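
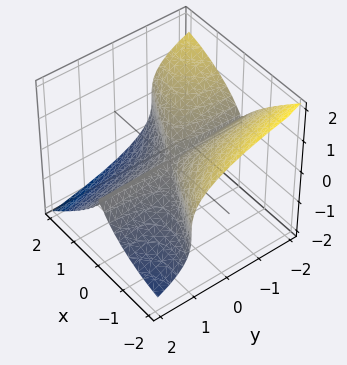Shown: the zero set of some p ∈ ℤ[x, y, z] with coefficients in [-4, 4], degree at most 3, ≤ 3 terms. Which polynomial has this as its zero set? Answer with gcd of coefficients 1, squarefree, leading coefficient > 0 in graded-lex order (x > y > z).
x^3 + 2*x^2*y + 3*z^3

First, deg p = 3. No degree-2 surface has this shape.
Then, from the axis intercepts and sections: one z-axis crossing is at z = 0; it meets the x-axis at x = 0 (among the integer gridlines); the visible y-axis segment lies entirely on the surface.
Finally, matching integer coefficients to the picture gives p.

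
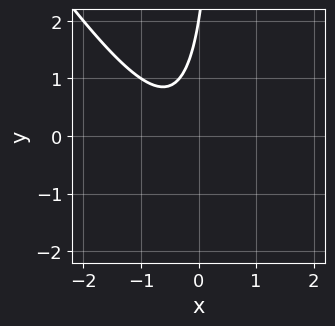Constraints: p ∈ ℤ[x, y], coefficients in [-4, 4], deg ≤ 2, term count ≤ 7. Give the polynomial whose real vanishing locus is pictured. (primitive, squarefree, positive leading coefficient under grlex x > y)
3*x^2 + 2*x*y + 2*x - y + 2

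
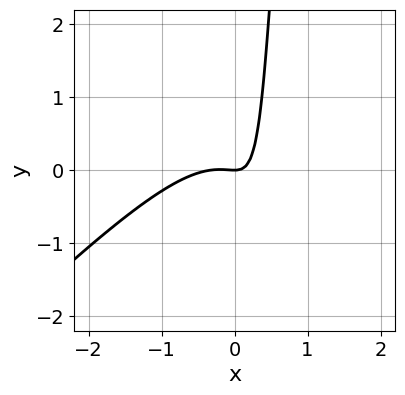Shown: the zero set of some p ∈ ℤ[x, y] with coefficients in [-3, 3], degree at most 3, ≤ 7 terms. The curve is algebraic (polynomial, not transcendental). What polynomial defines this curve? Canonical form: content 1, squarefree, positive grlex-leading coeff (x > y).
First, degree: a generic line meets the curve in up to 3 points, so deg p = 3.
Then, from the visible intercepts: it meets the x-axis at x = 0 (among the integer gridlines); one y-axis crossing is at y = 0.
Finally, putting this together gives p.

3*x^3 - 3*x^2*y + x^2 + 3*x*y - y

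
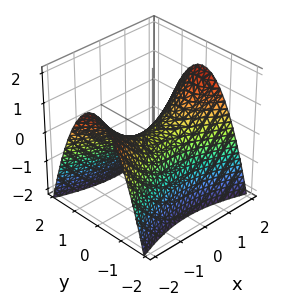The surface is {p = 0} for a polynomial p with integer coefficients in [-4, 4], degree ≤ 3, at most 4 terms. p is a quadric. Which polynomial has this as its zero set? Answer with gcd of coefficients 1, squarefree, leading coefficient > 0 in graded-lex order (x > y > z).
x^2 - 3*y^2 - 3*z

First, the degree is 2 — a hyperbolic paraboloid; a quadric.
Then, symmetries: mirror symmetry y ↦ −y ⇒ only even powers of y; it's symmetric under x → −x, forcing even powers of x.
Then, observable constraints: one y-axis crossing is at y = 0; one x-axis crossing is at x = 0; it crosses the z-axis at the gridline z = 0.
Finally, fitting integer coefficients to these (and the overall shape) gives p.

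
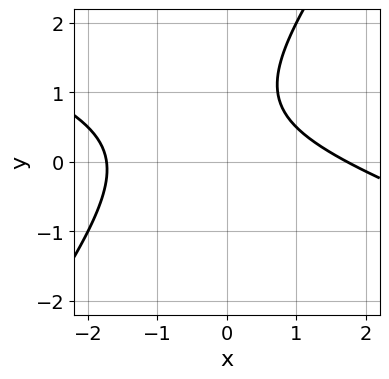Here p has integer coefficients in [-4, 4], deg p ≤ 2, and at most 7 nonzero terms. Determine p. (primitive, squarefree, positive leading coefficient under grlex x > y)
(a) The degree is 2 — the shape is more complex than any degree-1 curve.
(b) Against the integer gridlines: it misses every integer gridline on the y-axis.
(c) These observations pin down the coefficients.

x^2 + 2*x*y - 2*y^2 + 3*y - 3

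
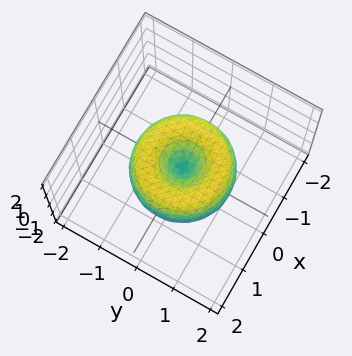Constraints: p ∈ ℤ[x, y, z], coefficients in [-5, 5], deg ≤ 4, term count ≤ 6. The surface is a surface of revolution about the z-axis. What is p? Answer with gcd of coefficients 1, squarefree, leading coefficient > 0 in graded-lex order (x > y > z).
(a) deg p = 4. A generic line meets the surface in up to 4 points.
(b) Symmetries: rotational symmetry about the z-axis ⇒ p depends on x, y only through x² + y².
(c) Against the integer gridlines: one z-axis crossing is at z = 0; one y-axis crossing is at y = 0.
(d) Together with the visible shape, these determine p as stated.

2*x^4 + 4*x^2*y^2 + 2*y^4 - 3*x^2 - 3*y^2 + 2*z^2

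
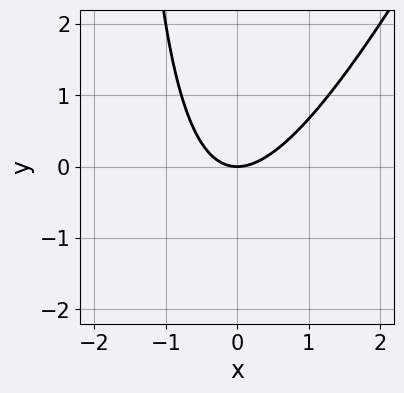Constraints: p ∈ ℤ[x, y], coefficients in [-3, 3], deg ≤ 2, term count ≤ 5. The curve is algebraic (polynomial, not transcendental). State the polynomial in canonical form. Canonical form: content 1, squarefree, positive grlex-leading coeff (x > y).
2*x^2 - x*y - 2*y

First, deg p = 2. A generic line meets the curve in up to 2 points.
Next, observable constraints: it meets the y-axis at y = 0 (among the integer gridlines); one x-axis crossing is at x = 0.
Finally, matching integer coefficients to the picture gives p.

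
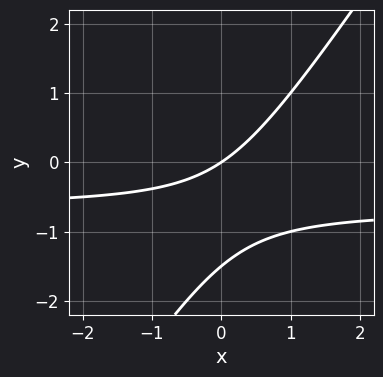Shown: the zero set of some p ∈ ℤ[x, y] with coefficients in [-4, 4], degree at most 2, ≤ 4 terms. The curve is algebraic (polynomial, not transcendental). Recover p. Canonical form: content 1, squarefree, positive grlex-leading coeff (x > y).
3*x*y - 2*y^2 + 2*x - 3*y

(a) deg p = 2. A generic line meets the curve in up to 2 points.
(b) From the axis intercepts and sections: it meets the y-axis at y = 0 (among the integer gridlines); it crosses the x-axis at the gridline x = 0.
(c) The integer polynomial consistent with all of this is the stated p.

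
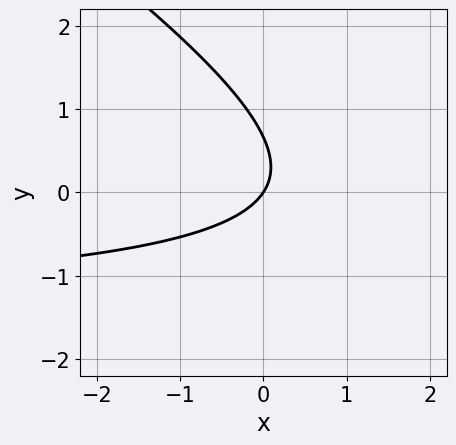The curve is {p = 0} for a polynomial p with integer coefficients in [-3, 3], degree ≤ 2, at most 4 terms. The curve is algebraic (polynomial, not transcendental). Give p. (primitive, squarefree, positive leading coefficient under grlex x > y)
(a) The degree is 2 — the shape is more complex than any degree-1 curve.
(b) Observable constraints: it meets the y-axis at y = 0 (among the integer gridlines); it crosses the x-axis at the gridline x = 0.
(c) These observations pin down the coefficients.

2*x*y + 3*y^2 + 3*x - 2*y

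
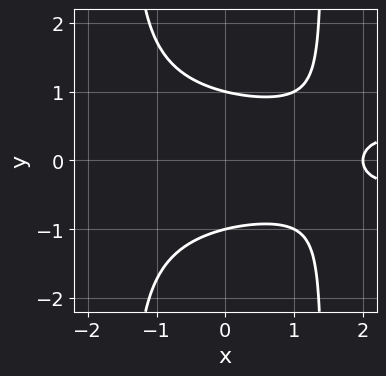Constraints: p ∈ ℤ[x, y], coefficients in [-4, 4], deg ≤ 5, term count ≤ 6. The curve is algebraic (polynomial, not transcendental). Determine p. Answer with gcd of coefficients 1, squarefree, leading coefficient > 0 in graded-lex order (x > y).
x^2*y^2 - 2*y^2 - x + 2

(a) deg p = 4.
(b) Symmetries: the y ↦ −y reflection is a symmetry, so y appears only in even powers.
(c) Against the integer gridlines: among the integer gridlines, it crosses the y-axis at y ∈ {-1, 1}; it crosses the x-axis at the gridline x = 2.
(d) The integer polynomial consistent with all of this is the stated p.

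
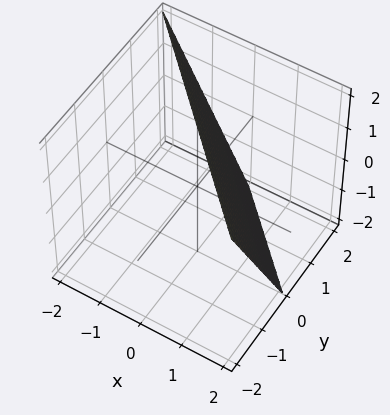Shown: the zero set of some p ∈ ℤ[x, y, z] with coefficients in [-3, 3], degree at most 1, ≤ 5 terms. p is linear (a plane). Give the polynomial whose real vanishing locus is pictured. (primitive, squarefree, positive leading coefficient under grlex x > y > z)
2*x + 2*y + z - 2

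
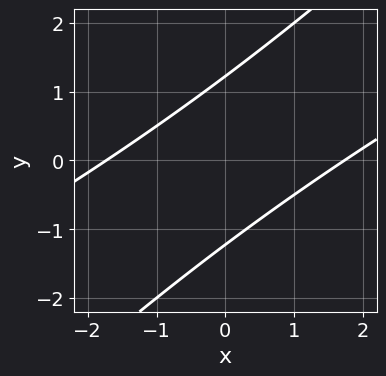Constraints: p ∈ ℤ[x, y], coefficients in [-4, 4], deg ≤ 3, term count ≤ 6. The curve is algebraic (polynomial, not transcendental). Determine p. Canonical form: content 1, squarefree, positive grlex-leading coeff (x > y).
x^2 - 3*x*y + 2*y^2 - 3

First, the degree is 2 — no degree-1 curve has this shape.
Finally, matching integer coefficients to the picture gives p.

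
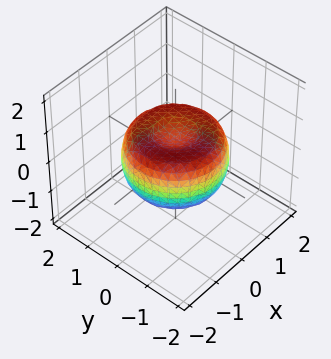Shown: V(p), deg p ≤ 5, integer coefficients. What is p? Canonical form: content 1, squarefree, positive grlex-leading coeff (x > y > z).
(a) The degree is 4 — the shape is more complex than any degree-3 surface.
(b) Symmetries: rotational symmetry about the z-axis ⇒ p depends on x, y only through x² + y².
(c) From the axis intercepts and sections: a circular section at z = 0 has radius between 1 and 2.
(d) Solving for integer coefficients yields p as stated.

2*x^4 + 4*x^2*y^2 + 2*y^4 - 3*x^2 - 3*y^2 + 3*z^2 - 1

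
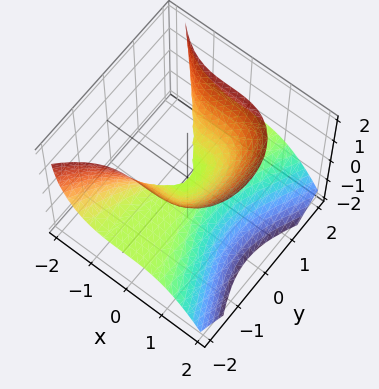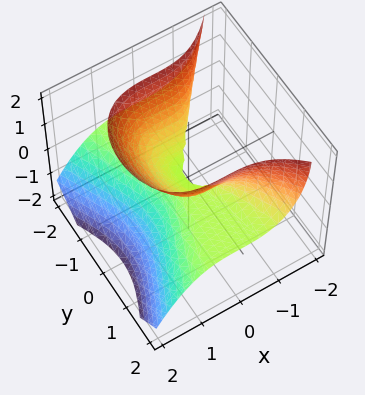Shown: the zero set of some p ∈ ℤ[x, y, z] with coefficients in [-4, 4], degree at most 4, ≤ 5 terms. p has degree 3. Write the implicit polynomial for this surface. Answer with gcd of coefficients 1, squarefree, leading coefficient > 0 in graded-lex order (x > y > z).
x^3 + y^2*z - z^2

1. The degree is 3 — a generic line meets the surface in up to 3 points.
2. Against the integer gridlines: every point of the y-axis in the box is on the surface; it meets the x-axis at x = 0 (among the integer gridlines); it crosses the z-axis at the gridline z = 0.
3. The integer polynomial consistent with all of this is the stated p.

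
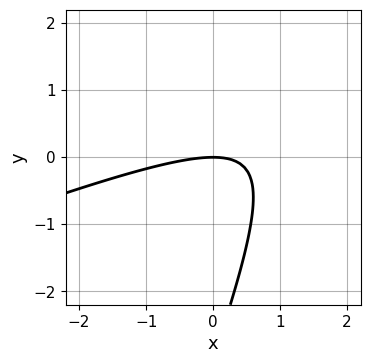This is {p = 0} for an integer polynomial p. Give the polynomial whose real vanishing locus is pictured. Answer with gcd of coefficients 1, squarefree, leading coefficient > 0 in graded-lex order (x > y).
First, the degree is 2 — a generic line meets the curve in up to 2 points.
Then, checking where it meets the axes: one x-axis crossing is at x = 0; one y-axis crossing is at y = 0.
Finally, together with the visible shape, these determine p as stated.

x^2 - 3*x*y + y^2 + 3*y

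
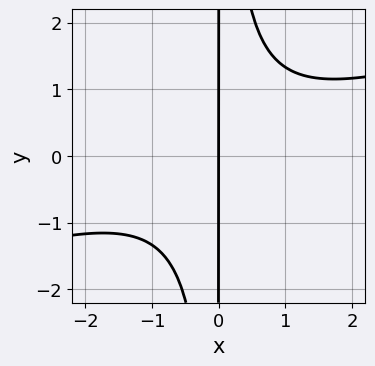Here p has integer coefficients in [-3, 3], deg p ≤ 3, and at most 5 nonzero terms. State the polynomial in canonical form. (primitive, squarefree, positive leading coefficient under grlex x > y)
x^3 - 3*x^2*y + 3*x

(a) The degree is 3 — a generic line meets the curve in up to 3 points.
(b) From the visible intercepts: it meets the x-axis at x = 0 (among the integer gridlines); every point of the y-axis in the box is on the curve.
(c) Matching integer coefficients to the picture gives p.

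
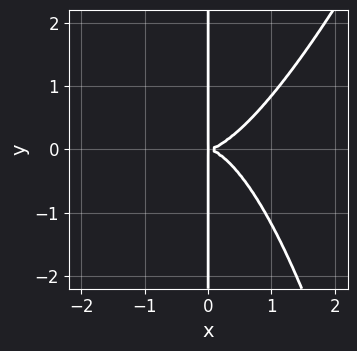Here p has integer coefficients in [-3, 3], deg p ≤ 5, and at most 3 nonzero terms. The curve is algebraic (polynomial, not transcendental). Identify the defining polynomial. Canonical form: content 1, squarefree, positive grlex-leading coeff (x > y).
deg p = 4.
Observable constraints: the visible y-axis segment lies entirely on the curve.
Solving for integer coefficients yields p as stated.

3*x^4 - x^3*y - 3*x*y^2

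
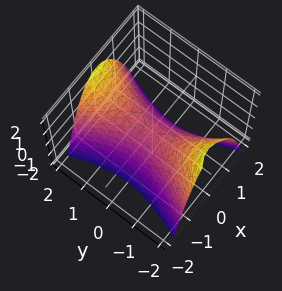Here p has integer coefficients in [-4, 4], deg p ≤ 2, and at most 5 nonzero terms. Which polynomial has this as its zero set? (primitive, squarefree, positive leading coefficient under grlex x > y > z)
3*x^2 - y^2 + 2*z

First, the degree is 2 — a hyperbolic paraboloid; a quadric.
Next, symmetries: it's symmetric under y → −y, forcing even powers of y; the x ↦ −x reflection is a symmetry, so x appears only in even powers.
Next, against the integer gridlines: one z-axis crossing is at z = 0; it crosses the x-axis at the gridline x = 0; it crosses the y-axis at the gridline y = 0.
Finally, the integer polynomial consistent with all of this is the stated p.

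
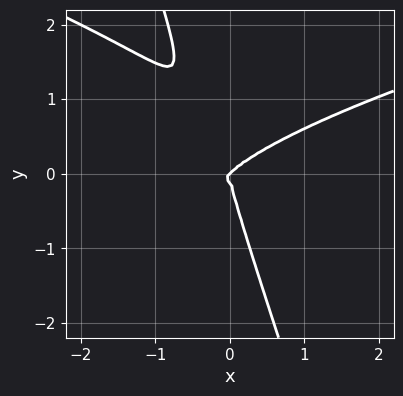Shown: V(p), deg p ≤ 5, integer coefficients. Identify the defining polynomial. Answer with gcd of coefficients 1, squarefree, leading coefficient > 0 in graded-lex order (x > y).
3*x*y^3 + y^4 - 2*x^3 + 2*x^2*y

(a) The degree is 4 — no degree-3 curve has this shape.
(b) From the axis intercepts and sections: it meets the y-axis at y = 0 (among the integer gridlines); one x-axis crossing is at x = 0.
(c) Putting this together gives p.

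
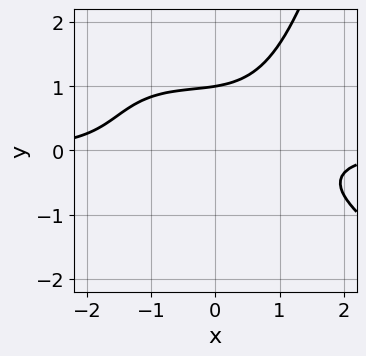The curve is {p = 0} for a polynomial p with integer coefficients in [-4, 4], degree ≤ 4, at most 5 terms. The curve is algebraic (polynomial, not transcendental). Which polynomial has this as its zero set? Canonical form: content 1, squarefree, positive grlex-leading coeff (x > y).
deg p = 4.
Checking where it meets the axes: it meets the y-axis at y = 1 (among the integer gridlines); it misses every integer gridline on the x-axis.
Assembling these constraints gives the stated polynomial.

x^3*y + x^2*y^2 + x*y^2 - 2*y^3 + 2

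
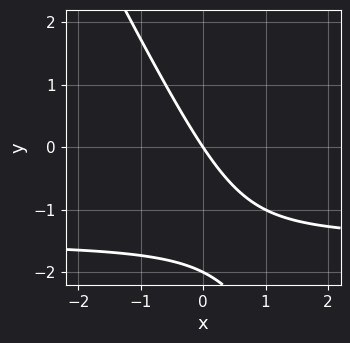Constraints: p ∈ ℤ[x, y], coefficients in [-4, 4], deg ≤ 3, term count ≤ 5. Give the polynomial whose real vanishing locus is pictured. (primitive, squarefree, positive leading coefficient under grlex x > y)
2*x*y + y^2 + 3*x + 2*y

1. The degree is 2 — the shape is more complex than any degree-1 curve.
2. From the visible intercepts: the y-axis gridline crossings are at y ∈ {-2, 0}; it crosses the x-axis at the gridline x = 0.
3. Putting this together gives p.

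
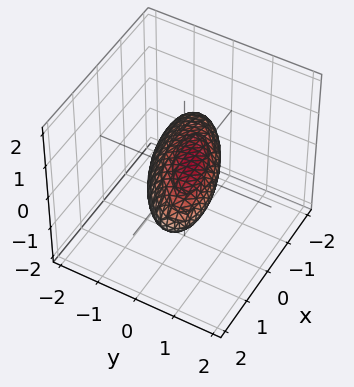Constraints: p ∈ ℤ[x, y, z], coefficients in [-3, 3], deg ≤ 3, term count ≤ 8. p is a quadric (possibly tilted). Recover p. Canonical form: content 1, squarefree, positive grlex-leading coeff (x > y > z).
x^2 - 2*x*y + 3*y^2 - 2*y*z + 3*z^2 - 2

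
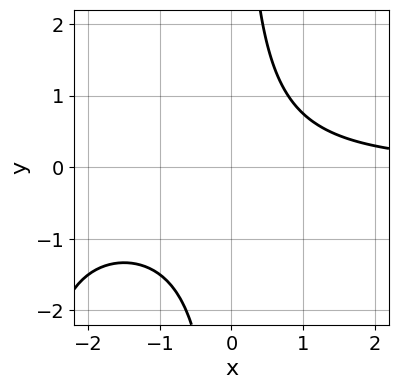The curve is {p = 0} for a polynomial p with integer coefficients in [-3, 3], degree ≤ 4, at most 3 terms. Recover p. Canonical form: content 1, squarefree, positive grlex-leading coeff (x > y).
(a) The degree is 3 — the shape is more complex than any degree-2 curve.
(b) From the axis intercepts and sections: no y-intercept at any integer in the box; no x-intercept at any integer in the box.
(c) Fitting integer coefficients to these (and the overall shape) gives p.

x^2*y + 3*x*y - 3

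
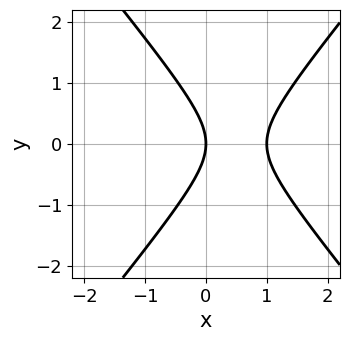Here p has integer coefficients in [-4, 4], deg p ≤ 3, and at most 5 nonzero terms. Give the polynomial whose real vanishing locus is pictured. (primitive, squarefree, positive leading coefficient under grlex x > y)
First, degree: no degree-1 curve has this shape, so deg p = 2.
Then, symmetries: mirror symmetry y ↦ −y ⇒ only even powers of y.
Next, from the visible intercepts: the x-axis gridline crossings are at x ∈ {0, 1}; it meets the y-axis at y = 0 (among the integer gridlines).
Finally, together with the visible shape, these determine p as stated.

3*x^2 - 2*y^2 - 3*x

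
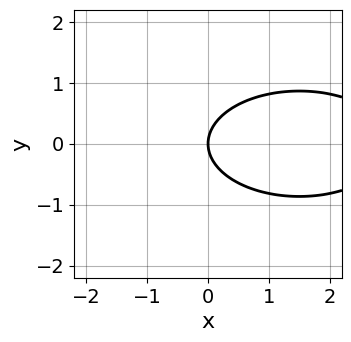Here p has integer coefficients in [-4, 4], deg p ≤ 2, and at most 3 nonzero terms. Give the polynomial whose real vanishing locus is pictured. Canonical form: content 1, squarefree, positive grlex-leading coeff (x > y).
x^2 + 3*y^2 - 3*x

Degree: the shape is more complex than any degree-1 curve, so deg p = 2.
Symmetries: the y ↦ −y reflection is a symmetry, so y appears only in even powers.
Observable constraints: one x-axis crossing is at x = 0; it meets the y-axis at y = 0 (among the integer gridlines).
Solving for integer coefficients yields p as stated.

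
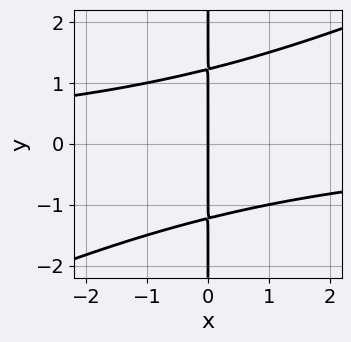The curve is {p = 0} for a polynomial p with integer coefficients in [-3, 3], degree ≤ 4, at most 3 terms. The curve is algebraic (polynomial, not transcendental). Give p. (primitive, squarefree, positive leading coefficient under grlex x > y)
x^2*y - 2*x*y^2 + 3*x

First, degree: no degree-2 curve has this shape, so deg p = 3.
Then, checking where it meets the axes: it meets the x-axis at x = 0 (among the integer gridlines); the visible y-axis segment lies entirely on the curve.
Finally, fitting integer coefficients to these (and the overall shape) gives p.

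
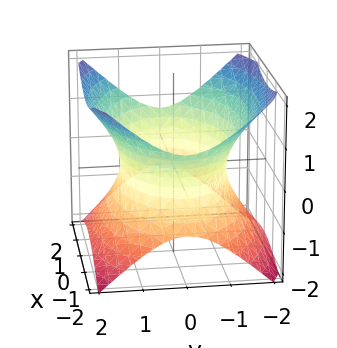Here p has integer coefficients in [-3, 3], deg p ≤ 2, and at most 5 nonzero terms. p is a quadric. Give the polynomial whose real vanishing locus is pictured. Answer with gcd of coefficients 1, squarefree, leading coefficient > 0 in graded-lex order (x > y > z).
First, deg p = 2. One connected sheet with a waist; a quadric.
Then, symmetries: it's symmetric under y → −y, forcing even powers of y; mirror symmetry z ↦ −z ⇒ only even powers of z; it's symmetric under x → −x, forcing even powers of x.
Then, checking where it meets the axes: the surface avoids every integer z-axis point in the box.
Finally, putting this together gives p.

x^2 + 2*y^2 - 2*z^2 - 3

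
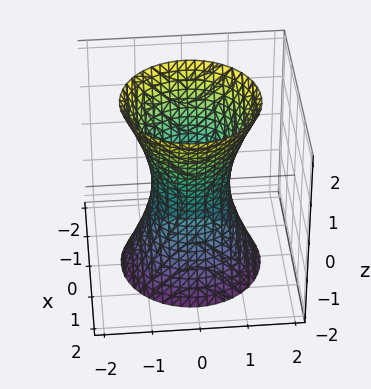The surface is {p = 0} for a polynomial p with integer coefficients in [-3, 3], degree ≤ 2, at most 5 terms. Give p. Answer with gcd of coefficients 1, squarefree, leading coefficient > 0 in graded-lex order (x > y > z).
3*x^2 + 3*y^2 - z^2 - 2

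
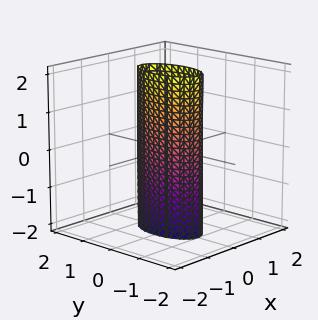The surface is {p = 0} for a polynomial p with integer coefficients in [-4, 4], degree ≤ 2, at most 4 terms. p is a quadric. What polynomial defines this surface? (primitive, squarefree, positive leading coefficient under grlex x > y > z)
3*x^2 + y^2 - 1

1. The degree is 2 — constant cross-section along one axis; a quadric.
2. Symmetries: mirror symmetry x ↦ −x ⇒ only even powers of x; the y ↦ −y reflection is a symmetry, so y appears only in even powers; it's symmetric under z → −z, forcing even powers of z.
3. Observable constraints: among the integer gridlines, it crosses the y-axis at y ∈ {-1, 1}; the surface avoids every integer z-axis point in the box.
4. These observations pin down the coefficients.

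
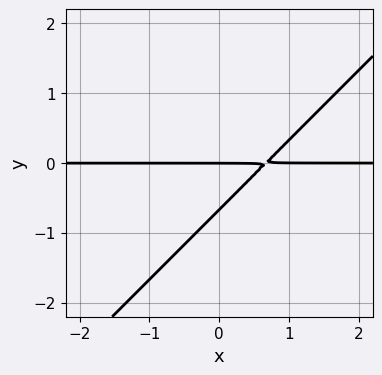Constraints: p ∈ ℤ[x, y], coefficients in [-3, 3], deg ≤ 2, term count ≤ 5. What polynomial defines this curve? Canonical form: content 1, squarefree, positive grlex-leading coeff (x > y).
3*x*y - 3*y^2 - 2*y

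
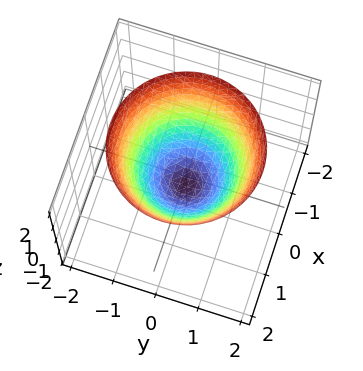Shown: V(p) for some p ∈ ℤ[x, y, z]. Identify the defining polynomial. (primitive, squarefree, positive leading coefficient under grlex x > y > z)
3*x^2 + 3*y^2 - 3*z - 2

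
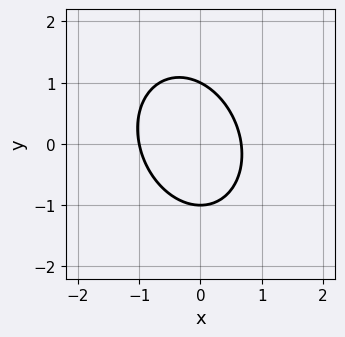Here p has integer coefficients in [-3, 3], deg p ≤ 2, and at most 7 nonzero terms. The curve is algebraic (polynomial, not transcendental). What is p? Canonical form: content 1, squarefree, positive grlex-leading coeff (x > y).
deg p = 2.
From the axis intercepts and sections: the y-axis gridline crossings are at y ∈ {-1, 1}; it meets the x-axis at x = -1 (among the integer gridlines).
The integer polynomial consistent with all of this is the stated p.

3*x^2 + x*y + 2*y^2 + x - 2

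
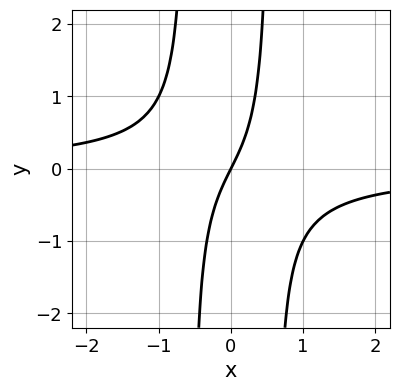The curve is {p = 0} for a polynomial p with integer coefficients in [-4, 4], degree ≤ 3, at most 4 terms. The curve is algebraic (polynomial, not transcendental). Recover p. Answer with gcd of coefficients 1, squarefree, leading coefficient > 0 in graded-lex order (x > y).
3*x^2*y + 2*x - y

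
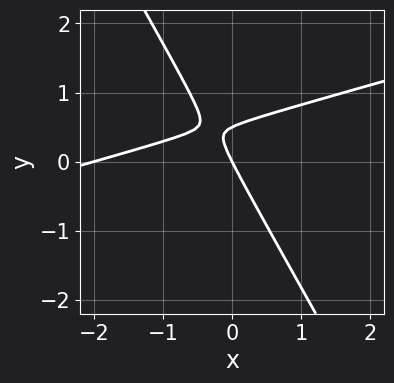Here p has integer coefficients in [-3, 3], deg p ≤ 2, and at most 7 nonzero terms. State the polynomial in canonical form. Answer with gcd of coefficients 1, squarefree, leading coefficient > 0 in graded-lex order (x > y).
x^2 - 3*x*y - 2*y^2 + 2*x + y

(a) deg p = 2.
(b) Against the integer gridlines: the x-axis gridline crossings are at x ∈ {-2, 0}; it crosses the y-axis at the gridline y = 0.
(c) Putting this together gives p.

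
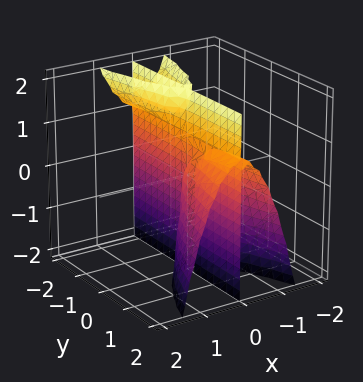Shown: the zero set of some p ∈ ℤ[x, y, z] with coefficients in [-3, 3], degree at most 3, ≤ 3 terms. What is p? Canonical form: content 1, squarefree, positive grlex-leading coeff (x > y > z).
3*x^3 + x*y*z - x*y

1. I count 3 distinct pieces.
2. The degree is 3 — no degree-2 surface has this shape.
3. From the visible intercepts: every point of the y-axis in the box is on the surface; it meets the x-axis at x = 0 (among the integer gridlines).
4. Putting this together gives p.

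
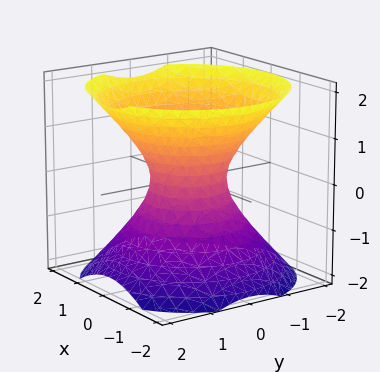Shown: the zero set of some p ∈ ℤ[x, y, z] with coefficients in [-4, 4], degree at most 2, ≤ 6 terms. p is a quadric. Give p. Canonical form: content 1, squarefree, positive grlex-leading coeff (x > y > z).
1. The degree is 2 — one connected sheet with a waist; a quadric.
2. Symmetry: every cross-section ⟂ z is a circle, so x, y appear only via x² + y²; the z ↦ −z reflection is a symmetry, so z appears only in even powers.
3. Reading off the gridlines: a circular section at z = 0 has radius between 0 and 1; it misses every integer gridline on the z-axis.
4. Fitting integer coefficients to these (and the overall shape) gives p.

3*x^2 + 3*y^2 - 3*z^2 - 2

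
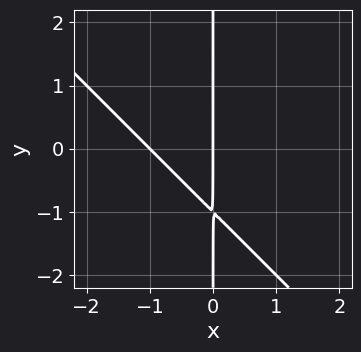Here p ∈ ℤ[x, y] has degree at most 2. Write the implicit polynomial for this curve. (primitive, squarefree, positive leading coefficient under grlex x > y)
x^2 + x*y + x

1. The degree is 2 — a generic line meets the curve in up to 2 points.
2. Reading off the gridlines: the x-axis gridline crossings are at x ∈ {-1, 0}; the visible y-axis segment lies entirely on the curve.
3. Together with the visible shape, these determine p as stated.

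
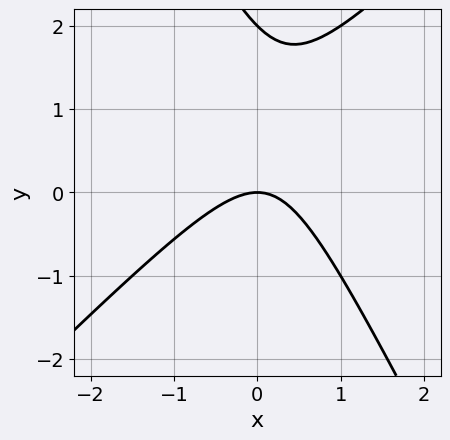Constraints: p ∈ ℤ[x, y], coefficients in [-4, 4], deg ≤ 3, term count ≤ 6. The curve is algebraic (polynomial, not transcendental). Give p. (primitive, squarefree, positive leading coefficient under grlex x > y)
2*x^2 - x*y - y^2 + 2*y

Degree: the shape is more complex than any degree-1 curve, so deg p = 2.
From the axis intercepts and sections: it crosses the x-axis at the gridline x = 0; the y-axis gridline crossings are at y ∈ {0, 2}.
Assembling these constraints gives the stated polynomial.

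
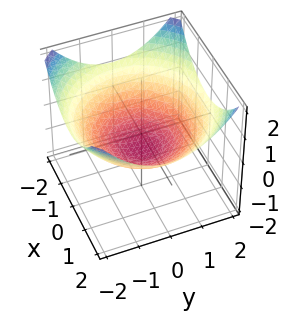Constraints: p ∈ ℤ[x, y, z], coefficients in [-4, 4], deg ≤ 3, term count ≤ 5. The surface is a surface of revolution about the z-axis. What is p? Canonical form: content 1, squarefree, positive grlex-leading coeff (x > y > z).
1. Degree: no degree-1 surface has this shape, so deg p = 2.
2. Symmetries: rotational symmetry about the z-axis ⇒ p depends on x, y only through x² + y².
3. Against the integer gridlines: a circular section at z = 0 has radius between 1 and 2.
4. These observations pin down the coefficients.

x^2 + y^2 - 3*z - 2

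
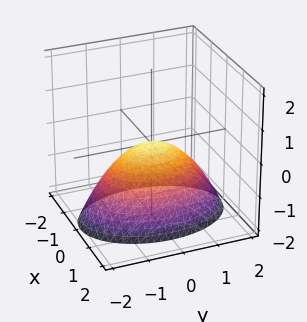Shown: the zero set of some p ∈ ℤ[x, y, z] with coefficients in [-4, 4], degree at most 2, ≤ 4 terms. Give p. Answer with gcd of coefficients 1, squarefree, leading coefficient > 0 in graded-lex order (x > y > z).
(a) Degree: a single bowl opening along one axis; a quadric, so deg p = 2.
(b) Symmetries: it's symmetric under x → −x, forcing even powers of x; the y ↦ −y reflection is a symmetry, so y appears only in even powers.
(c) From the visible intercepts: it meets the y-axis at y = 0 (among the integer gridlines); it meets the z-axis at z = 0 (among the integer gridlines).
(d) Putting this together gives p.

2*x^2 + y^2 + 2*z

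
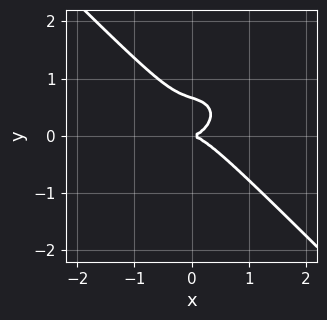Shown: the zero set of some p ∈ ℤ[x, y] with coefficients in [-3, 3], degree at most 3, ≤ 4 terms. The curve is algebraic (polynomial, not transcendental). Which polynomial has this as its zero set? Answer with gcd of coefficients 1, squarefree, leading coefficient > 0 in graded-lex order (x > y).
First, deg p = 3. A generic line meets the curve in up to 3 points.
Next, from the axis intercepts and sections: one y-axis crossing is at y = 0; it crosses the x-axis at the gridline x = 0.
Finally, fitting integer coefficients to these (and the overall shape) gives p.

2*x^3 + x*y^2 + 3*y^3 - 2*y^2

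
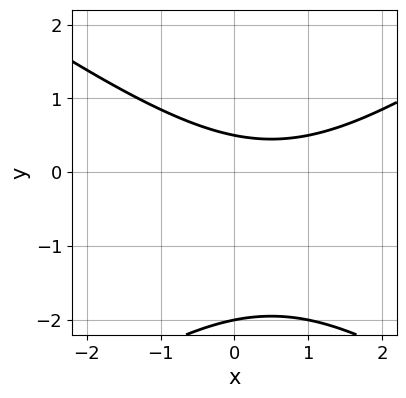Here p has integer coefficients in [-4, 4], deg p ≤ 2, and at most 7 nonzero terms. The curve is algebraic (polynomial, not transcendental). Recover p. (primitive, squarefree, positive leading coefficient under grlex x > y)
Degree: the shape is more complex than any degree-1 curve, so deg p = 2.
From the axis intercepts and sections: one y-axis crossing is at y = -2; it misses every integer gridline on the x-axis.
Assembling these constraints gives the stated polynomial.

x^2 - 2*y^2 - x - 3*y + 2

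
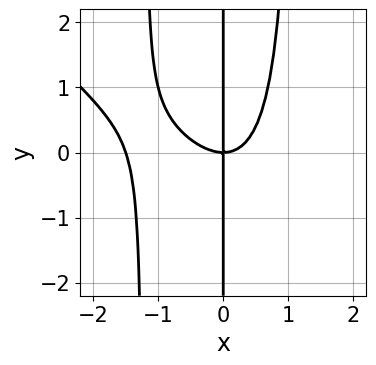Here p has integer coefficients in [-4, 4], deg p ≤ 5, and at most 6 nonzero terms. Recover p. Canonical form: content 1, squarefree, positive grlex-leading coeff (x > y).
1. Degree: the shape is more complex than any degree-3 curve, so deg p = 4.
2. Observable constraints: it crosses the x-axis at the gridline x = 0; the visible y-axis segment lies entirely on the curve.
3. Solving for integer coefficients yields p as stated.

2*x^4 + 2*x^3*y + 3*x^3 - 3*x*y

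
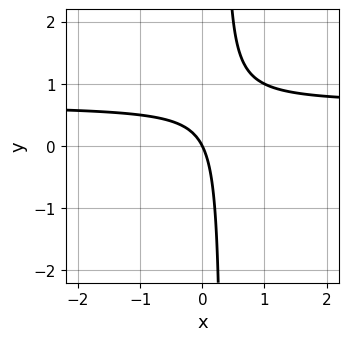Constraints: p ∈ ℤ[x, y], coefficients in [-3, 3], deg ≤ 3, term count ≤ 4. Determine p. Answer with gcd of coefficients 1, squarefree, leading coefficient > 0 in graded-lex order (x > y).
3*x*y - 2*x - y

First, degree: the shape is more complex than any degree-1 curve, so deg p = 2.
Next, checking where it meets the axes: one x-axis crossing is at x = 0; it meets the y-axis at y = 0 (among the integer gridlines).
Finally, solving for integer coefficients yields p as stated.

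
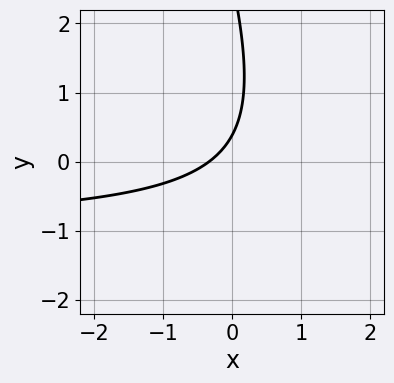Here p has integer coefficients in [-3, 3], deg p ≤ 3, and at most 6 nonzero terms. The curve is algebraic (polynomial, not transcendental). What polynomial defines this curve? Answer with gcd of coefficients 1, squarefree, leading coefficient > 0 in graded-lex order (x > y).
3*x*y + y^2 + 3*x - 3*y + 1

(a) Degree: the shape is more complex than any degree-1 curve, so deg p = 2.
(b) Solving for integer coefficients yields p as stated.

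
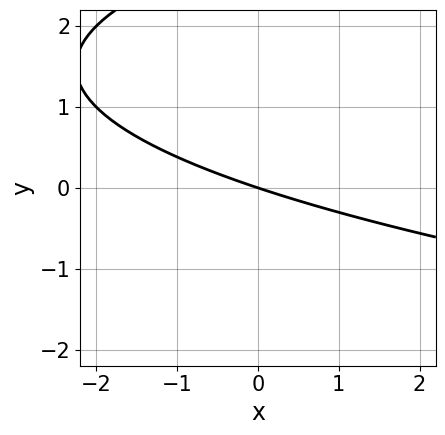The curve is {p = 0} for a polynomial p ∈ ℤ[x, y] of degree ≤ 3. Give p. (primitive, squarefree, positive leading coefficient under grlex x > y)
y^2 - x - 3*y

deg p = 2. No degree-1 curve has this shape.
Against the integer gridlines: it meets the y-axis at y = 0 (among the integer gridlines); it meets the x-axis at x = 0 (among the integer gridlines).
Matching integer coefficients to the picture gives p.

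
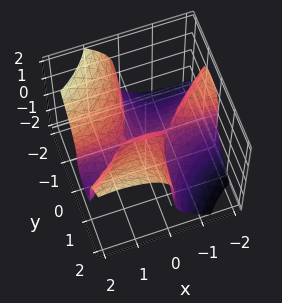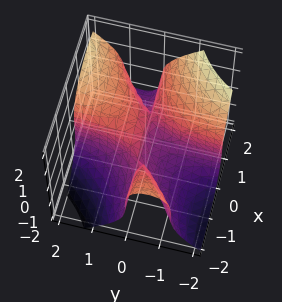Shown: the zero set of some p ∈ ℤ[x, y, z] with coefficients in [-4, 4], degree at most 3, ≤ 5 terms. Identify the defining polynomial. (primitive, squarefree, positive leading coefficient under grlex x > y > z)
First, deg p = 3. The shape is more complex than any degree-2 surface.
Next, from the visible intercepts: the visible x-axis segment lies entirely on the surface; one y-axis crossing is at y = 0; it meets the z-axis at z = 0 (among the integer gridlines).
Finally, the integer polynomial consistent with all of this is the stated p.

2*x^2*y - 3*x*y^2 + 2*z^3 - y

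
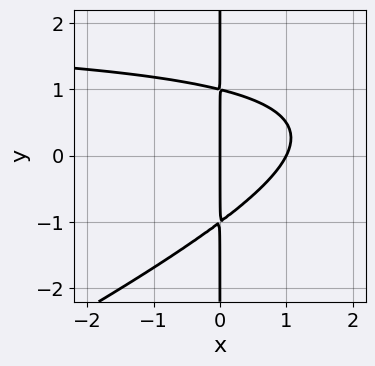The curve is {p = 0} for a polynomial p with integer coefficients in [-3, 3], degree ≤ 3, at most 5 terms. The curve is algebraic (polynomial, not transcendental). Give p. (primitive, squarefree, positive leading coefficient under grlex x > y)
(a) Degree: the shape is more complex than any degree-2 curve, so deg p = 3.
(b) From the visible intercepts: the x-axis gridline crossings are at x ∈ {0, 1}; every point of the y-axis in the box is on the curve.
(c) Matching integer coefficients to the picture gives p.

x^2*y - 2*x*y^2 - 2*x^2 + 2*x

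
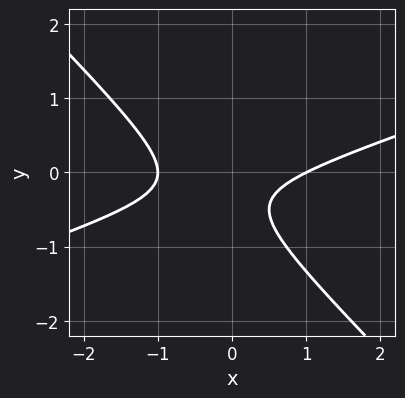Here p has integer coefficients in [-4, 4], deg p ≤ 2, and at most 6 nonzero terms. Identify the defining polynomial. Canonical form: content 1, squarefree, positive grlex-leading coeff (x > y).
First, degree: no degree-1 curve has this shape, so deg p = 2.
Next, from the axis intercepts and sections: the x-axis gridline crossings are at x ∈ {-1, 1}; the curve avoids every integer y-axis point in the box.
Finally, assembling these constraints gives the stated polynomial.

x^2 - 2*x*y - 3*y^2 - 2*y - 1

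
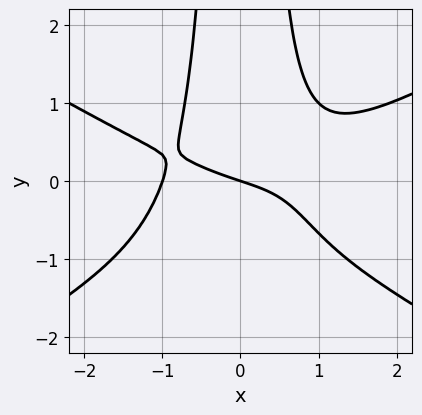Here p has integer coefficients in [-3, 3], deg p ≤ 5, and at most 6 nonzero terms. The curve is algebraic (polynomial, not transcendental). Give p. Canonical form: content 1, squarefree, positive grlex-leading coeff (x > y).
First, deg p = 4.
Then, checking where it meets the axes: it meets the y-axis at y = 0 (among the integer gridlines); the x-axis gridline crossings are at x ∈ {-1, 0}.
Finally, the integer polynomial consistent with all of this is the stated p.

x^4 - 3*x^2*y^2 - 2*x^2*y + x + 3*y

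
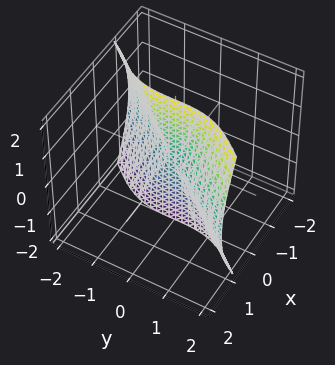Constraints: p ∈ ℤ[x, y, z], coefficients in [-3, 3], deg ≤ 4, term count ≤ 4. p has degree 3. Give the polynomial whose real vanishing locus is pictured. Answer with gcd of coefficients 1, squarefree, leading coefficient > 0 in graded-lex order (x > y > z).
First, the degree is 3 — no degree-2 surface has this shape.
Then, checking where it meets the axes: one x-axis crossing is at x = 0; one y-axis crossing is at y = 0.
Finally, solving for integer coefficients yields p as stated. Check: (0, 0, 1) on the z-axis lies on the surface, and p(0, 0, 1) = 0. ✓

3*x^3 + 2*x*z^2 - y^3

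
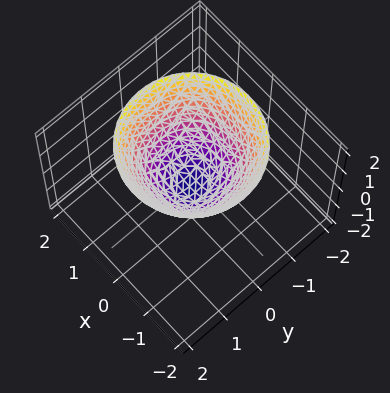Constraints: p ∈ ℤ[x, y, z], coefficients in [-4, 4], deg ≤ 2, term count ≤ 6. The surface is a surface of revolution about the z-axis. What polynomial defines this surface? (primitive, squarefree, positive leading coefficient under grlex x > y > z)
3*x^2 + 3*y^2 - 3*z - 1

deg p = 2. A generic line meets the surface in up to 2 points.
Symmetries: the surface is invariant under rotation about z: p = q(x² + y², z).
Checking where it meets the axes: a circular section at z = 0 has radius between 0 and 1.
These observations pin down the coefficients.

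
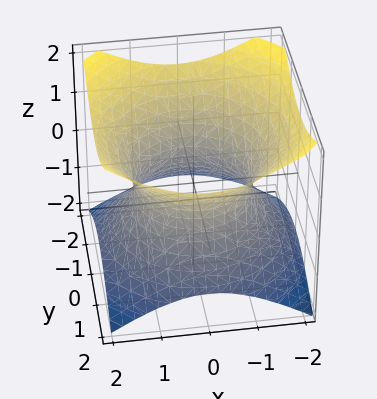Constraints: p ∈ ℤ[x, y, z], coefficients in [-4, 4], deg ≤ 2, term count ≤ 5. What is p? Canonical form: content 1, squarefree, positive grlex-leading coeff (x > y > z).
First, the degree is 2 — an hourglass — one-sheet hyperboloid; a quadric.
Next, symmetries: the z-axis is an axis of rotation, so x and y enter only as x² + y²; mirror symmetry z ↦ −z ⇒ only even powers of z.
Then, from the axis intercepts and sections: a circular section at z = -1 has radius between 1 and 2; the surface avoids every integer z-axis point in the box.
Finally, the integer polynomial consistent with all of this is the stated p.

2*x^2 + 2*y^2 - 3*z^2 - 3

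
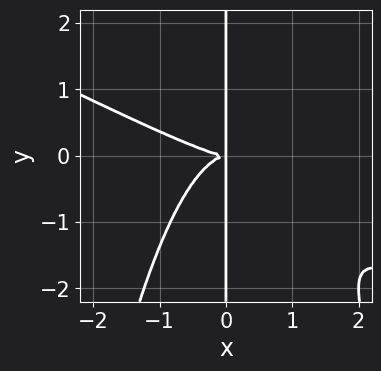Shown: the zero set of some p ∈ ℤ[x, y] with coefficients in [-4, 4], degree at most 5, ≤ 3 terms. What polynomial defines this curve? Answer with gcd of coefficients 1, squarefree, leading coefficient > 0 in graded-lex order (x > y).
First, deg p = 4.
Then, from the axis intercepts and sections: every point of the y-axis in the box is on the curve.
Finally, putting this together gives p.

x^4 + 2*x^3*y + 2*x*y^2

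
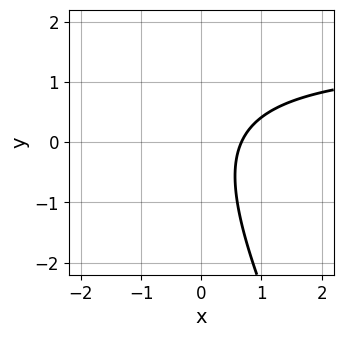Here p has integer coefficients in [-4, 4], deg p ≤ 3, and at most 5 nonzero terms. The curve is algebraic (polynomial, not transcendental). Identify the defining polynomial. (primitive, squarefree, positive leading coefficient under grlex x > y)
2*x*y + y^2 - 3*x + 2

1. deg p = 2. No degree-1 curve has this shape.
2. Observable constraints: no y-intercept at any integer in the box.
3. These observations pin down the coefficients.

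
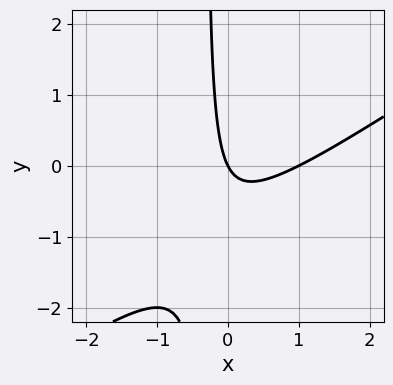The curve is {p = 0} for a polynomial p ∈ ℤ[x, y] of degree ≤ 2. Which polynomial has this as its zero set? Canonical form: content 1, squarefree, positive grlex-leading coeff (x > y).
2*x^2 - 3*x*y - 2*x - y

1. The degree is 2 — a generic line meets the curve in up to 2 points.
2. Checking where it meets the axes: among the integer gridlines, it crosses the x-axis at x ∈ {0, 1}; it crosses the y-axis at the gridline y = 0.
3. Fitting integer coefficients to these (and the overall shape) gives p.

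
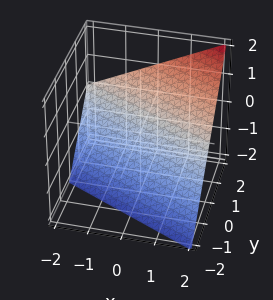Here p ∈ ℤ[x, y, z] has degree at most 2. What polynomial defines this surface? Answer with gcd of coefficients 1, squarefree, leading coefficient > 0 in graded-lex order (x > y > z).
First, degree: every cross-section is a straight line — this is a plane, so deg p = 1.
Then, observable constraints: one z-axis crossing is at z = -1; it crosses the y-axis at the gridline y = 1; one x-axis crossing is at x = 2.
Finally, matching integer coefficients to the picture gives p.

x + 2*y - 2*z - 2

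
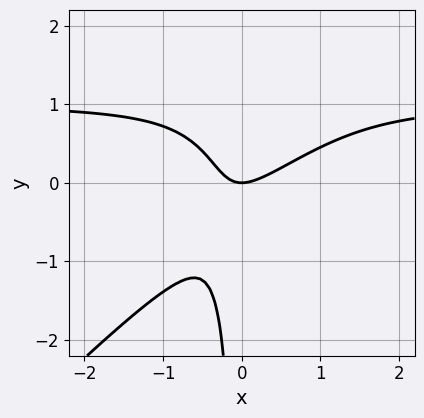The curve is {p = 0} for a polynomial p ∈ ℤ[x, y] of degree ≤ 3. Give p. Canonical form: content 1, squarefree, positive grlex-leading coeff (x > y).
3*x^2*y - 3*x*y^2 - 3*x^2 + 3*x*y + 2*y

Degree: a generic line meets the curve in up to 3 points, so deg p = 3.
From the visible intercepts: one x-axis crossing is at x = 0; it crosses the y-axis at the gridline y = 0.
These observations pin down the coefficients.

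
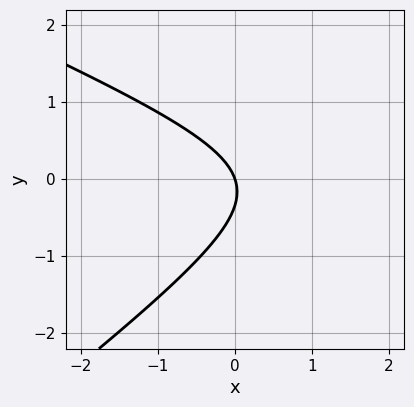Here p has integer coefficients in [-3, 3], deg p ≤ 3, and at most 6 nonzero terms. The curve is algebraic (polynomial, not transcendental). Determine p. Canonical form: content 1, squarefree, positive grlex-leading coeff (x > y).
x^2 + x*y - 3*y^2 - 3*x - y

deg p = 2. A generic line meets the curve in up to 2 points.
From the axis intercepts and sections: one y-axis crossing is at y = 0; it meets the x-axis at x = 0 (among the integer gridlines).
Putting this together gives p.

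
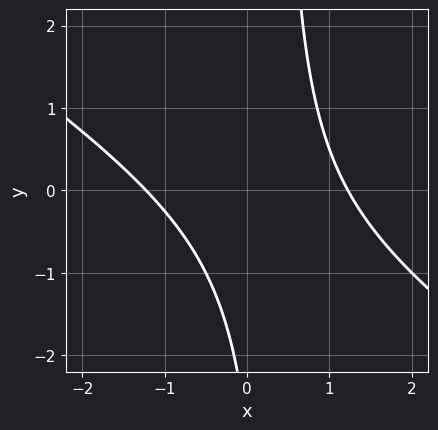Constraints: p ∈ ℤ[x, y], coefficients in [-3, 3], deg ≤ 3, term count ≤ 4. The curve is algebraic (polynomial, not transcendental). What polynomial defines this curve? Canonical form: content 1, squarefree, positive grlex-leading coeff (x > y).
2*x^2 + 3*x*y - y - 3

(a) The degree is 2 — the shape is more complex than any degree-1 curve.
(b) From the visible intercepts: the curve avoids every integer y-axis point in the box.
(c) Matching integer coefficients to the picture gives p.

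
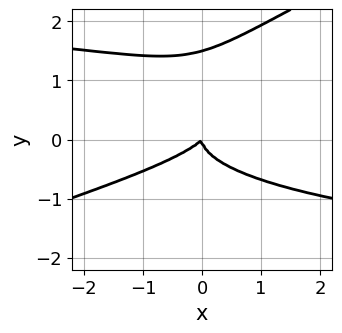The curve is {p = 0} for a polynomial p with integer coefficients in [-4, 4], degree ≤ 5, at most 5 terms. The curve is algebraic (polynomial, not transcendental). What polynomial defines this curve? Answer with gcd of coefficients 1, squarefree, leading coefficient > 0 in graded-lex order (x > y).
x*y^3 - 2*y^4 + 3*y^3 + x^2 - x*y

(a) deg p = 4.
(b) Reading off the gridlines: one x-axis crossing is at x = 0; it crosses the y-axis at the gridline y = 0.
(c) Putting this together gives p.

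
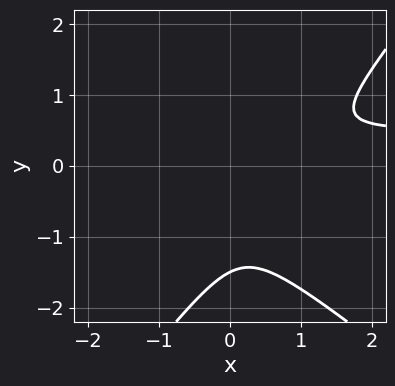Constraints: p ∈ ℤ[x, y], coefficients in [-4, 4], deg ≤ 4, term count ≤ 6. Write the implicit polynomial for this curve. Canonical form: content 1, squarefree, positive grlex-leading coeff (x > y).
2*x^2*y + x*y^2 - 2*y^3 - x^2 - 3*y^2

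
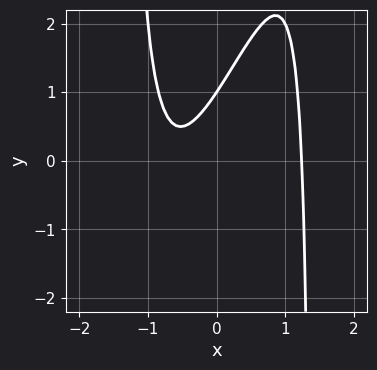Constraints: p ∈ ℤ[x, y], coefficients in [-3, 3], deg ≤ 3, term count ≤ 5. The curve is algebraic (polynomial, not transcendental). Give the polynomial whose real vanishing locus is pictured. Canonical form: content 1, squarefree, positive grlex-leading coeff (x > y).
3*x^3 - x^2*y - 3*x + 2*y - 2

1. deg p = 3. No degree-2 curve has this shape.
2. Reading off the gridlines: it meets the y-axis at y = 1 (among the integer gridlines).
3. The integer polynomial consistent with all of this is the stated p.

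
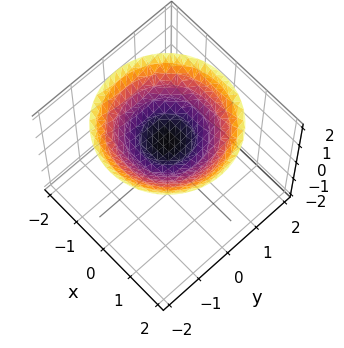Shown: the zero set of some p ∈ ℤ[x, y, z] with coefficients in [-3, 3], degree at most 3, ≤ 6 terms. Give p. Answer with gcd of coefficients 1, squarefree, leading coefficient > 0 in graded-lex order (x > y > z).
1. The degree is 2 — the shape is more complex than any degree-1 surface.
2. Symmetries: the z-axis is an axis of rotation, so x and y enter only as x² + y².
3. Reading off the gridlines: a circular section at z = 2 has radius between 1 and 2; no x-intercept at any integer in the box.
4. Assembling these constraints gives the stated polynomial. Check: (0, 0, 1) on the z-axis lies on the surface, and p(0, 0, 1) = 0. ✓

x^2 + y^2 - 3*z + 3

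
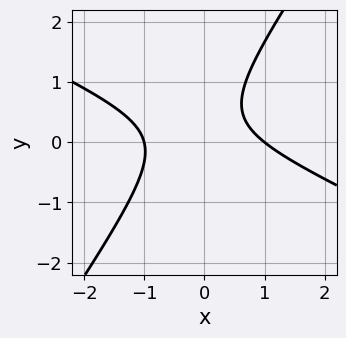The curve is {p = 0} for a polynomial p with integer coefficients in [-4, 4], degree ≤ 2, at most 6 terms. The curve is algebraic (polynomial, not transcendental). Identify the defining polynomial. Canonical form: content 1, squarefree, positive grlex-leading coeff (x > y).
2*x^2 + 3*x*y - 3*y^2 + 2*y - 2

(a) deg p = 2.
(b) Against the integer gridlines: the curve avoids every integer y-axis point in the box; the x-axis gridline crossings are at x ∈ {-1, 1}.
(c) Putting this together gives p.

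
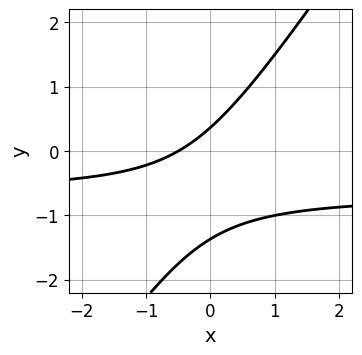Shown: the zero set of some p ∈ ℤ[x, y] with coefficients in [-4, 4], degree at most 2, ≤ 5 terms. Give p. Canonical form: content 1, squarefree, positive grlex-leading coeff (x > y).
3*x*y - 2*y^2 + 2*x - 2*y + 1

The degree is 2 — the shape is more complex than any degree-1 curve.
The integer polynomial consistent with all of this is the stated p.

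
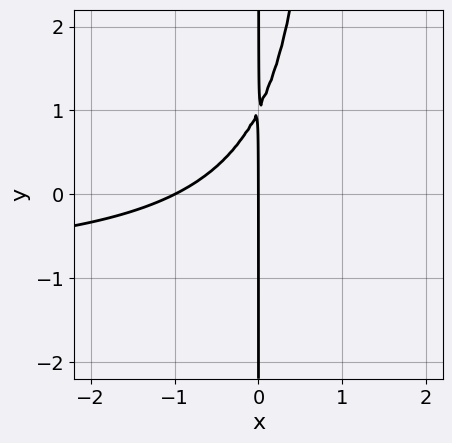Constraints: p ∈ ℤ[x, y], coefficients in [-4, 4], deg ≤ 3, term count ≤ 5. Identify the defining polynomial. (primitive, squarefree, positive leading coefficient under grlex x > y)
First, deg p = 3. The shape is more complex than any degree-2 curve.
Then, checking where it meets the axes: the x-axis gridline crossings are at x ∈ {-1, 0}; the visible y-axis segment lies entirely on the curve.
Finally, fitting integer coefficients to these (and the overall shape) gives p.

x^2*y + x^2 - x*y + x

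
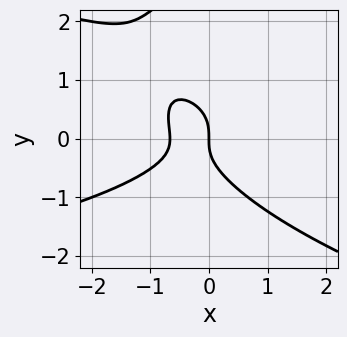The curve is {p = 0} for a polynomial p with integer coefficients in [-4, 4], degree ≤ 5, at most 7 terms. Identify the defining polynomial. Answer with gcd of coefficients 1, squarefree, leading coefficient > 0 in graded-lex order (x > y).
y^4 - 2*x*y^2 - 3*y^3 - 3*x^2 - 2*x

The degree is 4 — a generic line meets the curve in up to 4 points.
Against the integer gridlines: one x-axis crossing is at x = 0; it meets the y-axis at y = 0 (among the integer gridlines).
Solving for integer coefficients yields p as stated.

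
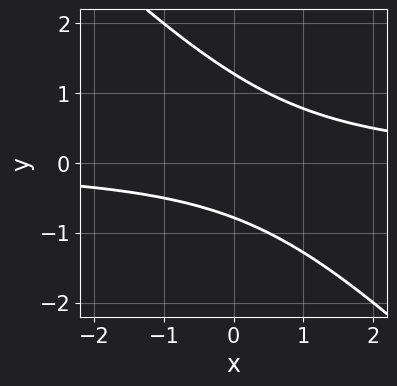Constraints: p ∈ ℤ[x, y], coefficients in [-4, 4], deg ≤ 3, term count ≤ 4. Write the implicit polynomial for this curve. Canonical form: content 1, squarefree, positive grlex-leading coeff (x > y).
2*x*y + 2*y^2 - y - 2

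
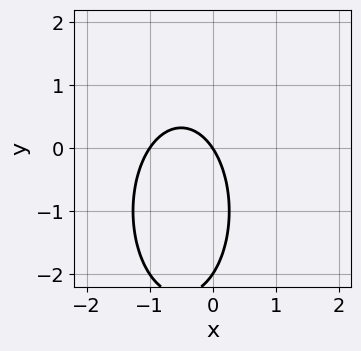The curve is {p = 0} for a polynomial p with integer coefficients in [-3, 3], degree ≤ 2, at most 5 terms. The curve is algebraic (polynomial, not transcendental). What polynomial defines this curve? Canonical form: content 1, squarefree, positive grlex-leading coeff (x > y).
3*x^2 + y^2 + 3*x + 2*y

deg p = 2. The shape is more complex than any degree-1 curve.
Against the integer gridlines: the x-axis gridline crossings are at x ∈ {-1, 0}; among the integer gridlines, it crosses the y-axis at y ∈ {-2, 0}.
The integer polynomial consistent with all of this is the stated p.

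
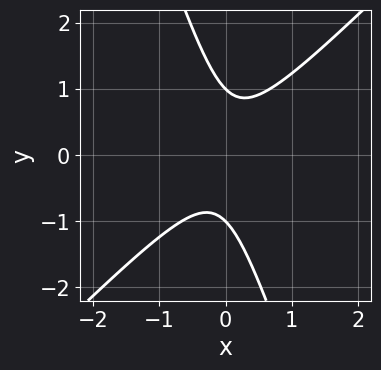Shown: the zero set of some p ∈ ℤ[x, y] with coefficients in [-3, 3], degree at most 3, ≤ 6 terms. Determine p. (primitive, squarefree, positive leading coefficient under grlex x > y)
The degree is 2 — a generic line meets the curve in up to 2 points.
Observable constraints: the curve avoids every integer x-axis point in the box; the y-axis gridline crossings are at y ∈ {-1, 1}.
Fitting integer coefficients to these (and the overall shape) gives p.

3*x^2 - 2*x*y - y^2 + 1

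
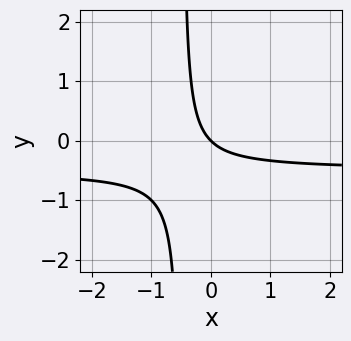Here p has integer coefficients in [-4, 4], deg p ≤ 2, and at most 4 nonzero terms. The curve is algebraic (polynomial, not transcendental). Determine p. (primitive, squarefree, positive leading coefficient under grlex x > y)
2*x*y + x + y

(a) deg p = 2.
(b) Reading off the gridlines: it meets the x-axis at x = 0 (among the integer gridlines); it crosses the y-axis at the gridline y = 0.
(c) Matching integer coefficients to the picture gives p.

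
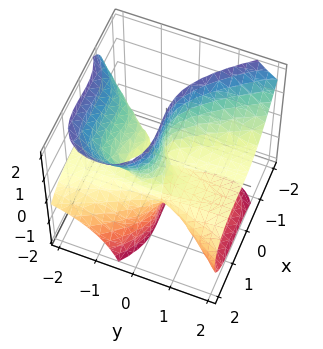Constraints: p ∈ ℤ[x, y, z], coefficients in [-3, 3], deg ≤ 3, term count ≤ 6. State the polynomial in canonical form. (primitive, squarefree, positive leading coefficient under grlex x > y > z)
2*x^3 + 3*y^2*z + 3*y*z^2 - 2*x^2

(a) The degree is 3 — no degree-2 surface has this shape.
(b) Reading off the gridlines: the visible z-axis segment lies entirely on the surface; every point of the y-axis in the box is on the surface.
(c) Matching integer coefficients to the picture gives p. Check: (1, 0, 0) on the x-axis lies on the surface, and p(1, 0, 0) = 0. ✓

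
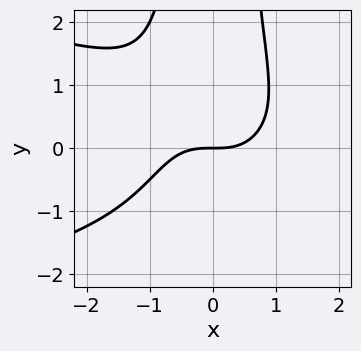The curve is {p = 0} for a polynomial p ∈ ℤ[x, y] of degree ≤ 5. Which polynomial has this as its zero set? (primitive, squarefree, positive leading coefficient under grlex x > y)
(a) The degree is 4 — a generic line meets the curve in up to 4 points.
(b) Checking where it meets the axes: it crosses the y-axis at the gridline y = 0; it meets the x-axis at x = 0 (among the integer gridlines).
(c) Solving for integer coefficients yields p as stated.

2*x^2*y^2 + 2*x^3 - 3*y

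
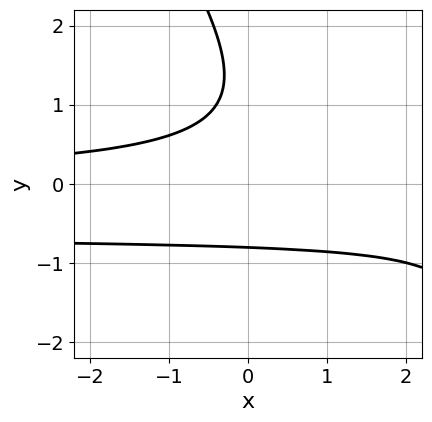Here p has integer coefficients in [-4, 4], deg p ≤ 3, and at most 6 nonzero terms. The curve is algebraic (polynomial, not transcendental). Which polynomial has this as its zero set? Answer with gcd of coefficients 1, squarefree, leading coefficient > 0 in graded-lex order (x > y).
3*x*y^2 + 2*y^3 + 2*x*y - 3*y^2 + 3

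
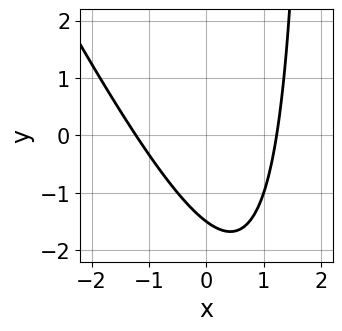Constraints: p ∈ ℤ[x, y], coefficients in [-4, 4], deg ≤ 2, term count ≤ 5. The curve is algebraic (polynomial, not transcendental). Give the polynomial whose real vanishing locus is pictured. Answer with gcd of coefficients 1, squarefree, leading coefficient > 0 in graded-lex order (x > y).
2*x^2 + x*y - 2*y - 3

1. Degree: the shape is more complex than any degree-1 curve, so deg p = 2.
2. Putting this together gives p.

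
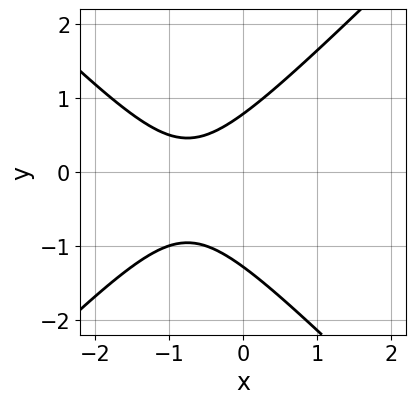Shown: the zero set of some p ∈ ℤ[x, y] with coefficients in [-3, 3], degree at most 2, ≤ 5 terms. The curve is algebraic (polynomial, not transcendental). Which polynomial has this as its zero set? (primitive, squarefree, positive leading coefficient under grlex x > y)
2*x^2 - 2*y^2 + 3*x - y + 2

Degree: a generic line meets the curve in up to 2 points, so deg p = 2.
From the visible intercepts: it misses every integer gridline on the x-axis.
Assembling these constraints gives the stated polynomial.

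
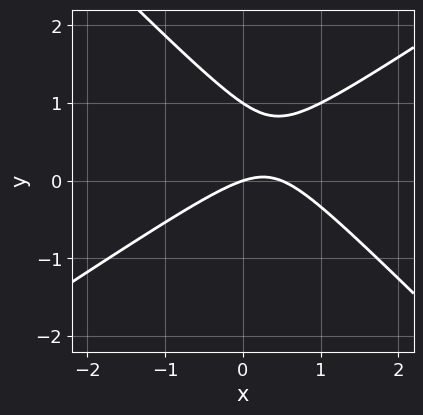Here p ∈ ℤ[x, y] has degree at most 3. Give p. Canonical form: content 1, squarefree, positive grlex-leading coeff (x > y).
(a) Degree: no degree-1 curve has this shape, so deg p = 2.
(b) From the visible intercepts: the y-axis gridline crossings are at y ∈ {0, 1}; it crosses the x-axis at the gridline x = 0.
(c) Together with the visible shape, these determine p as stated.

2*x^2 - x*y - 3*y^2 - x + 3*y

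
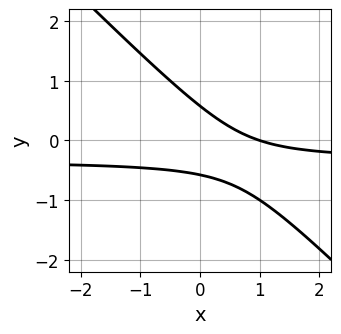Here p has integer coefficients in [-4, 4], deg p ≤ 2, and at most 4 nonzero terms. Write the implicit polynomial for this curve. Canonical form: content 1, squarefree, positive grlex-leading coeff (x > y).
3*x*y + 3*y^2 + x - 1

(a) Degree: the shape is more complex than any degree-1 curve, so deg p = 2.
(b) From the visible intercepts: one x-axis crossing is at x = 1.
(c) Solving for integer coefficients yields p as stated.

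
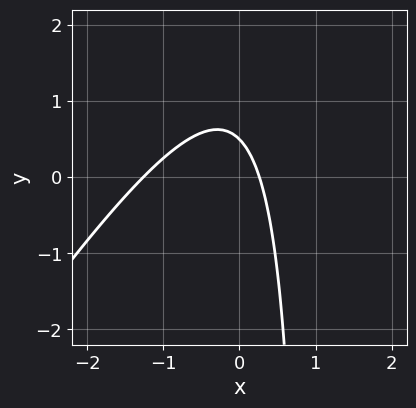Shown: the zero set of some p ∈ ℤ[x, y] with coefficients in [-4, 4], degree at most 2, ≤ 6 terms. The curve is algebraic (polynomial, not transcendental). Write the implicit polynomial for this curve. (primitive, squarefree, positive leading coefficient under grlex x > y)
(a) The degree is 2 — the shape is more complex than any degree-1 curve.
(b) Putting this together gives p.

3*x^2 - 2*x*y + 3*x + 2*y - 1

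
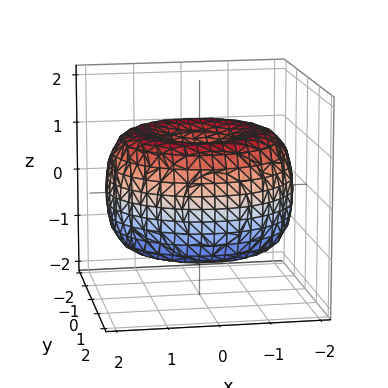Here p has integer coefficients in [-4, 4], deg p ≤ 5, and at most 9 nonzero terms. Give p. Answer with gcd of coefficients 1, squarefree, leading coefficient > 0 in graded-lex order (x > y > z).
(a) The degree is 4 — the shape is more complex than any degree-3 surface.
(b) Symmetry: the z-axis is an axis of rotation, so x and y enter only as x² + y².
(c) Observable constraints: a circular section at z = 1 has radius between 0 and 1.
(d) These observations pin down the coefficients.

x^4 + 2*x^2*y^2 + y^4 - 3*x^2 - 3*y^2 + 3*z^2 - 2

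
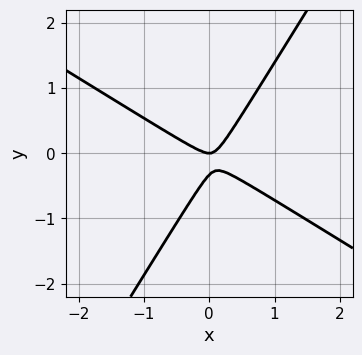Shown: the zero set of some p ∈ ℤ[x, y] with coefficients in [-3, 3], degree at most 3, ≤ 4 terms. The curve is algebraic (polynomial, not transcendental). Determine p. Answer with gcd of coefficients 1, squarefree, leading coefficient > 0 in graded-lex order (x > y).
3*x^2 + 3*x*y - 3*y^2 - y

First, degree: no degree-1 curve has this shape, so deg p = 2.
Next, reading off the gridlines: it crosses the y-axis at the gridline y = 0; one x-axis crossing is at x = 0.
Finally, solving for integer coefficients yields p as stated.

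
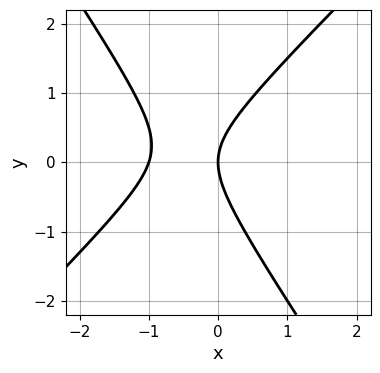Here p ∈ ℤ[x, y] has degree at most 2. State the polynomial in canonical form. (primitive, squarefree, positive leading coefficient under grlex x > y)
3*x^2 - x*y - 2*y^2 + 3*x

1. The degree is 2 — a generic line meets the curve in up to 2 points.
2. From the visible intercepts: among the integer gridlines, it crosses the x-axis at x ∈ {-1, 0}; it crosses the y-axis at the gridline y = 0.
3. The integer polynomial consistent with all of this is the stated p.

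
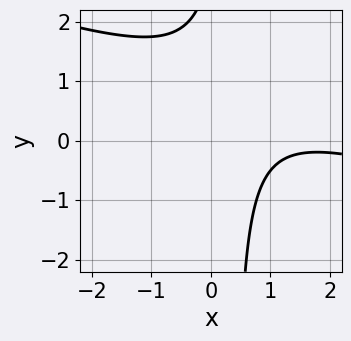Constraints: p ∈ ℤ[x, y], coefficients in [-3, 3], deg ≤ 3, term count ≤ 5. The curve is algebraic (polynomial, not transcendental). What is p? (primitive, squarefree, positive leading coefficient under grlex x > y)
x^2 + 3*x*y - 3*x - y + 3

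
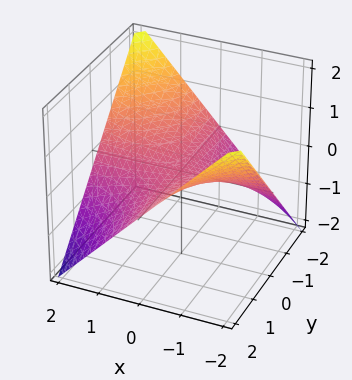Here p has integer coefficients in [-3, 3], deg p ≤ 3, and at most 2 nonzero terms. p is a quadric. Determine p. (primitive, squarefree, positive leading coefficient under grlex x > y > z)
x*y + 2*z

(a) deg p = 2.
(b) Against the integer gridlines: the visible y-axis segment lies entirely on the surface; the visible x-axis segment lies entirely on the surface; it meets the z-axis at z = 0 (among the integer gridlines).
(c) Putting this together gives p.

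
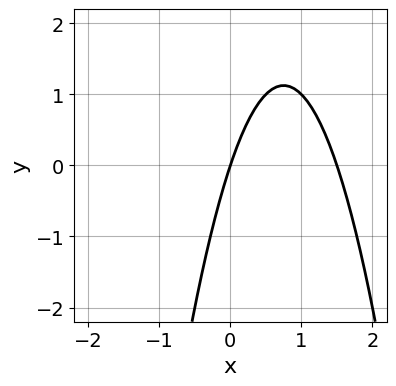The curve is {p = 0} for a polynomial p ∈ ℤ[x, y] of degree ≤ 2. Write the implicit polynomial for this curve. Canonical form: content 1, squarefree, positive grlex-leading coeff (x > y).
2*x^2 - 3*x + y

First, the degree is 2 — the shape is more complex than any degree-1 curve.
Next, observable constraints: it crosses the x-axis at the gridline x = 0; it crosses the y-axis at the gridline y = 0.
Finally, the integer polynomial consistent with all of this is the stated p.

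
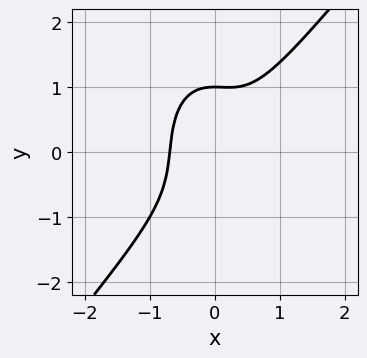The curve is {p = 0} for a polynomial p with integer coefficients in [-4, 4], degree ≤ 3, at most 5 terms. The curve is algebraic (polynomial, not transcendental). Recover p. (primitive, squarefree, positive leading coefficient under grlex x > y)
3*x^3 - x^2*y - y^3 + 1

1. deg p = 3.
2. Reading off the gridlines: it meets the y-axis at y = 1 (among the integer gridlines).
3. Putting this together gives p.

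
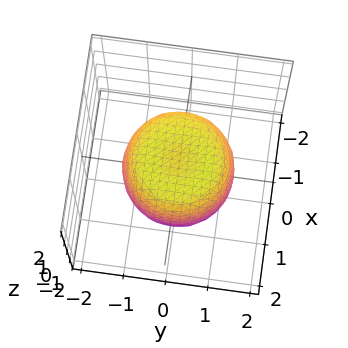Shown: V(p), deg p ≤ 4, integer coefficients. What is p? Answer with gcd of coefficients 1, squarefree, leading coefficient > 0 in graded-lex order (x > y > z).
x^4 + 2*x^2*y^2 + y^4 - x^2 - y^2 + z^2 - 1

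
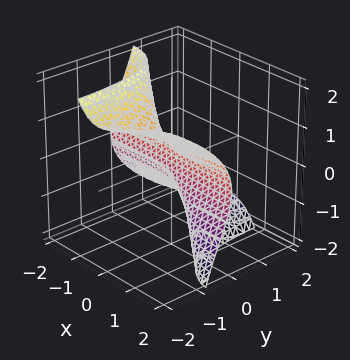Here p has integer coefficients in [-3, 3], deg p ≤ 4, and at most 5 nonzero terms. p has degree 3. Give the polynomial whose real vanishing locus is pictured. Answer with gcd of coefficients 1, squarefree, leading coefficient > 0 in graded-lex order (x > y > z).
2*x^2*y - x*y^2 + 2*x*z^2 + z^3 + 2*y

deg p = 3. A generic line meets the surface in up to 3 points.
Checking where it meets the axes: one y-axis crossing is at y = 0; the visible x-axis segment lies entirely on the surface.
The integer polynomial consistent with all of this is the stated p.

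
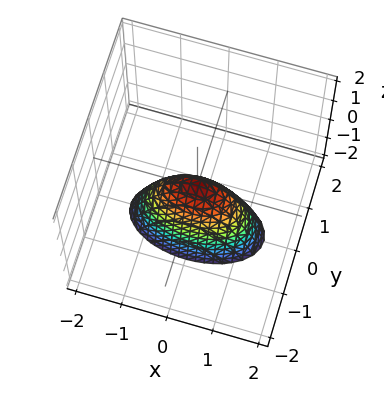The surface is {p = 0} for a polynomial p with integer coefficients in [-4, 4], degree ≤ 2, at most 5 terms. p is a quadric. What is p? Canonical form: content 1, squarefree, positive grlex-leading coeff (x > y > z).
x^2 + 3*y^2 + z

First, deg p = 2. A paraboloid; a quadric.
Next, symmetries: it's symmetric under y → −y, forcing even powers of y; mirror symmetry x ↦ −x ⇒ only even powers of x.
Then, against the integer gridlines: it meets the y-axis at y = 0 (among the integer gridlines); it crosses the x-axis at the gridline x = 0; it crosses the z-axis at the gridline z = 0.
Finally, together with the visible shape, these determine p as stated.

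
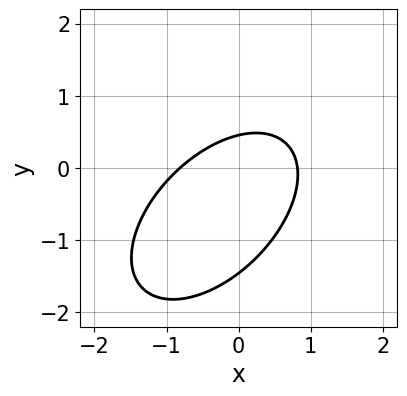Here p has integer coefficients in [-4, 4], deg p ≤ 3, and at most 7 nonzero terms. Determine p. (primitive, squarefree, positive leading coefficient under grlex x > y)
1. Degree: the shape is more complex than any degree-1 curve, so deg p = 2.
2. Matching integer coefficients to the picture gives p.

3*x^2 - 3*x*y + 3*y^2 + 3*y - 2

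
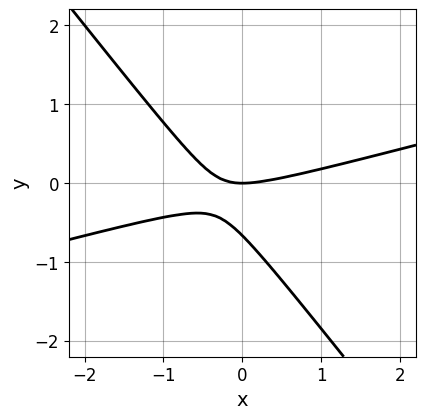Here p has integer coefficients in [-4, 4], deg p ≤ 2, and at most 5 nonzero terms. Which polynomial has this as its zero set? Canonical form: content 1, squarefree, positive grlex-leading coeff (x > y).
x^2 - 3*x*y - 3*y^2 - 2*y

(a) Degree: the shape is more complex than any degree-1 curve, so deg p = 2.
(b) From the axis intercepts and sections: it meets the y-axis at y = 0 (among the integer gridlines); it crosses the x-axis at the gridline x = 0.
(c) Putting this together gives p.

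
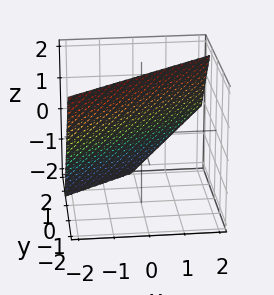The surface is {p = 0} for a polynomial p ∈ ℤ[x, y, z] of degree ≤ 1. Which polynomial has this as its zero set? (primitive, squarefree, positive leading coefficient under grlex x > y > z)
2*x - 3*y - 2*z + 2

(a) The degree is 1 — every cross-section is a straight line — this is a plane.
(b) From the axis intercepts and sections: one x-axis crossing is at x = -1; one z-axis crossing is at z = 1.
(c) Fitting integer coefficients to these (and the overall shape) gives p.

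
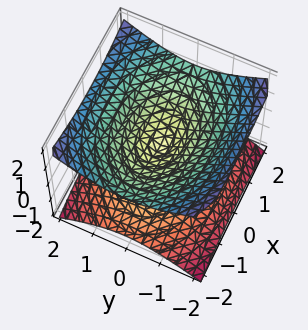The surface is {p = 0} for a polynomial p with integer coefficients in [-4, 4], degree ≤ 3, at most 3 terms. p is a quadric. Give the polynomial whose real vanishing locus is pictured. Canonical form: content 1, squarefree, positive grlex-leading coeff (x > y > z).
First, degree: two nappes meeting at a single point; a quadric, so deg p = 2.
Then, symmetries: it's symmetric under z → −z, forcing even powers of z; it's symmetric under x → −x, forcing even powers of x; the y ↦ −y reflection is a symmetry, so y appears only in even powers.
Then, from the axis intercepts and sections: it meets the y-axis at y = 0 (among the integer gridlines); it meets the x-axis at x = 0 (among the integer gridlines); it crosses the z-axis at the gridline z = 0.
Finally, matching integer coefficients to the picture gives p.

x^2 + 2*y^2 - 3*z^2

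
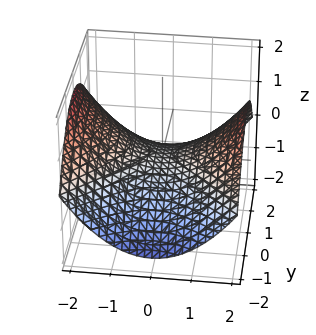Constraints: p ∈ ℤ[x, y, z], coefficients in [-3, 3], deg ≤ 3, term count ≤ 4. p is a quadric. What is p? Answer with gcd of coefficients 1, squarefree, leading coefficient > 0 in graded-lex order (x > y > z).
x^2 - y^2 - 3*z

1. Degree: a saddle surface; a quadric, so deg p = 2.
2. Symmetries: it's symmetric under x → −x, forcing even powers of x; mirror symmetry y ↦ −y ⇒ only even powers of y.
3. From the axis intercepts and sections: one y-axis crossing is at y = 0; one x-axis crossing is at x = 0; one z-axis crossing is at z = 0.
4. Assembling these constraints gives the stated polynomial.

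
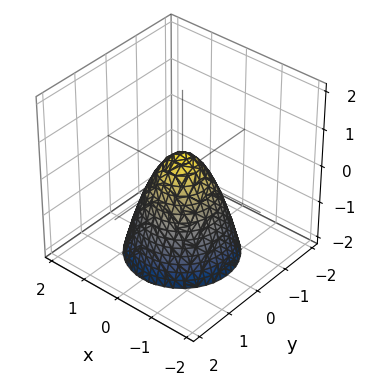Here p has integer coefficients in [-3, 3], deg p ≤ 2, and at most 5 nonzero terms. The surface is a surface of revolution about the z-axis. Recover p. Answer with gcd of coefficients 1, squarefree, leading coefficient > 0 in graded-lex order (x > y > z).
3*x^2 + 3*y^2 + 2*z - 1

deg p = 2. The shape is more complex than any degree-1 surface.
By symmetry, the z-axis is an axis of rotation, so x and y enter only as x² + y².
Reading off the gridlines: a circular section at z = -2 has radius between 1 and 2.
Assembling these constraints gives the stated polynomial.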